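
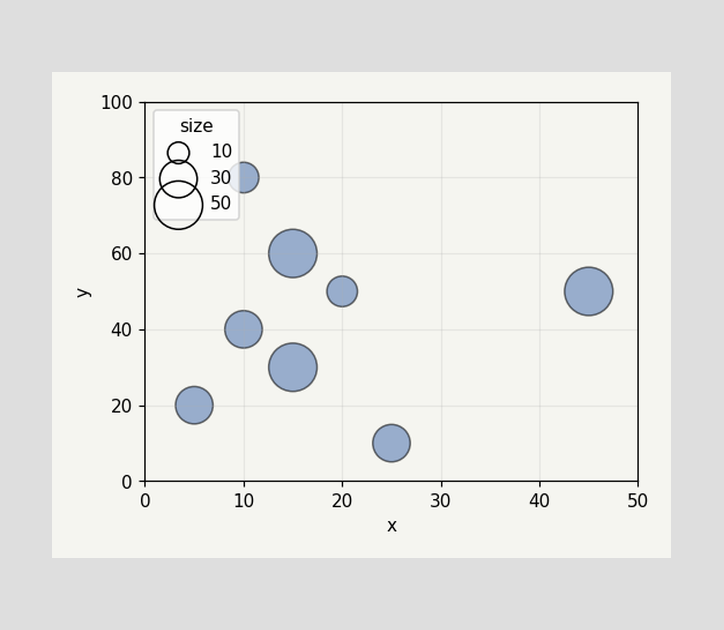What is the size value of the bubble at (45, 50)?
Matching the bubble at (45, 50) against the size legend gives 50.

50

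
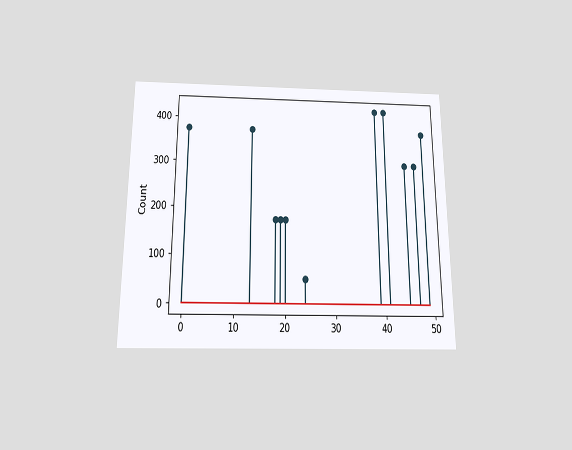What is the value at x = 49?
The chart is viewed slightly from below. The stem at x=49 reaches 375.

375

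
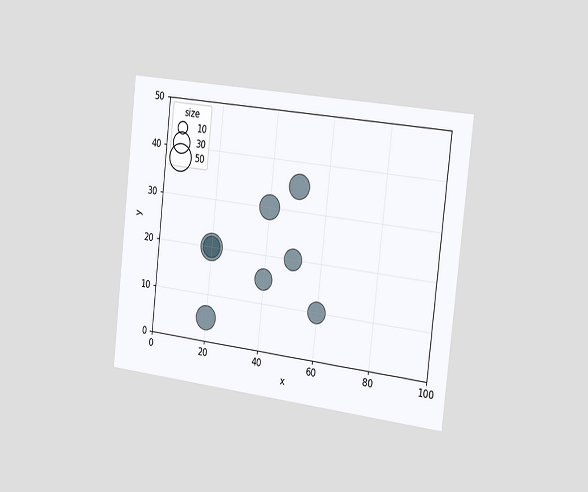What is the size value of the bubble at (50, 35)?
The chart is tilted about 6° clockwise and viewed slightly from the right. Matching the bubble at (50, 35) against the size legend gives 40.

40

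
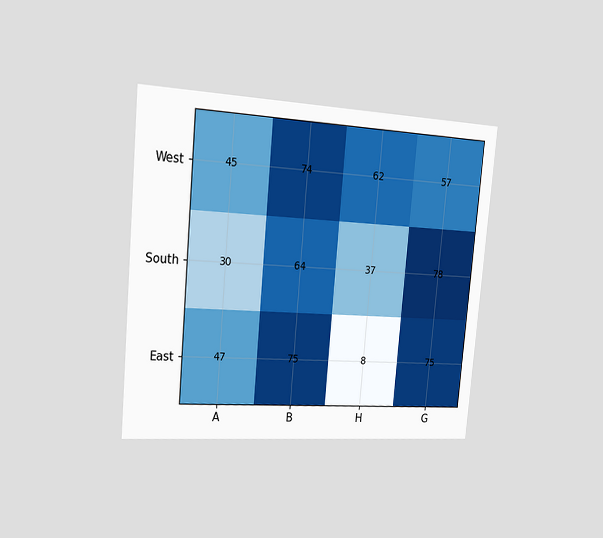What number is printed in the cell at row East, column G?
75

The chart is tilted about 5° clockwise and viewed slightly from the left. The (East, G) cell reads 75.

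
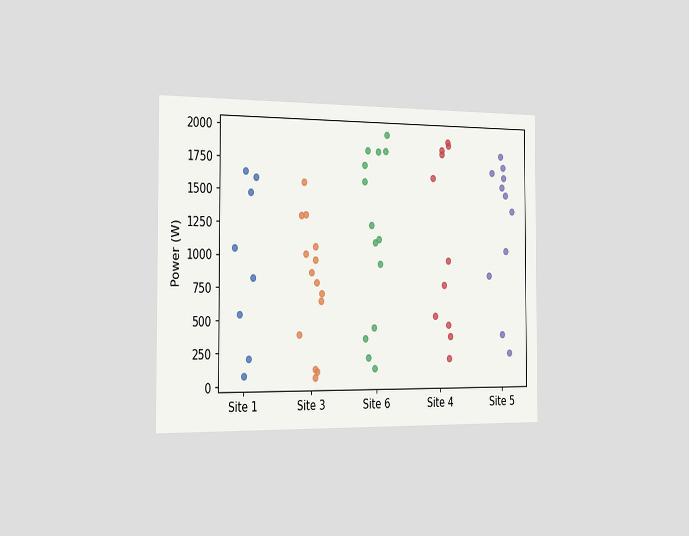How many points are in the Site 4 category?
The chart is viewed slightly from the left. Counting the markers in the Site 4 column gives 11.

11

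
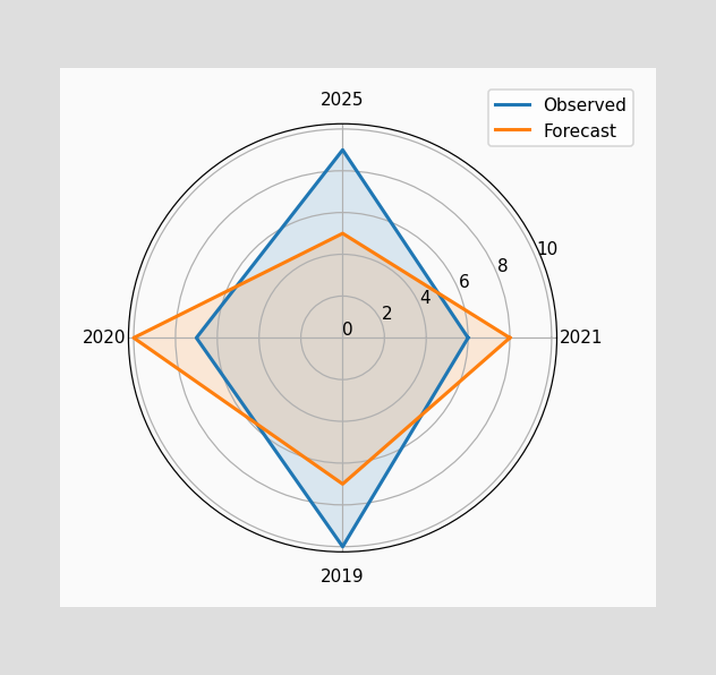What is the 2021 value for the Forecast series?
On the 2021 axis, Forecast reaches 8.

8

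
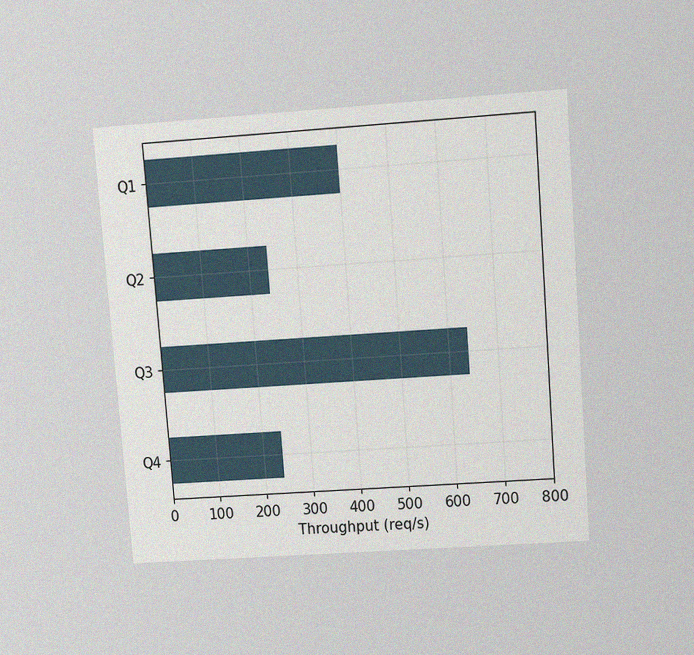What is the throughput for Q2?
The chart is tilted about 4° counter-clockwise and viewed slightly from above, with some photo noise. Reading along the chart's x-axis, the Q2 bar reaches 240req/s.

240req/s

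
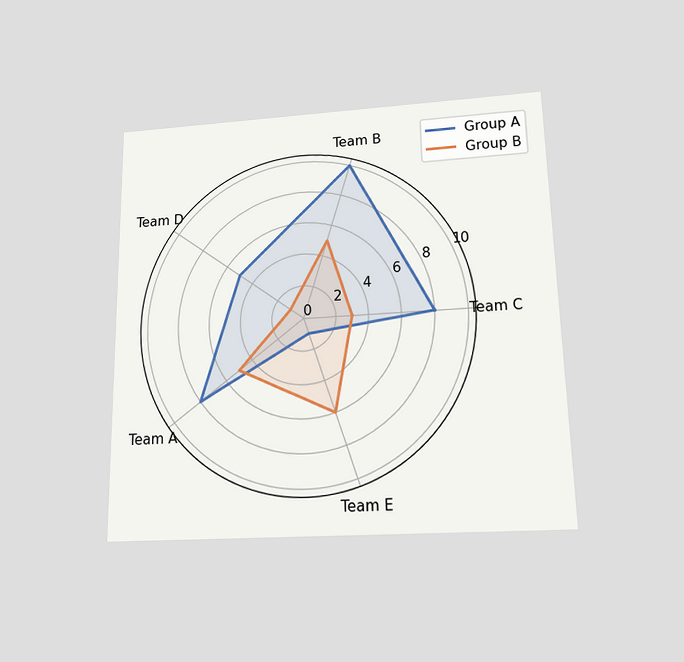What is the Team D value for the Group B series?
The chart is viewed slightly from below. On the Team D axis, Group B reaches 1.

1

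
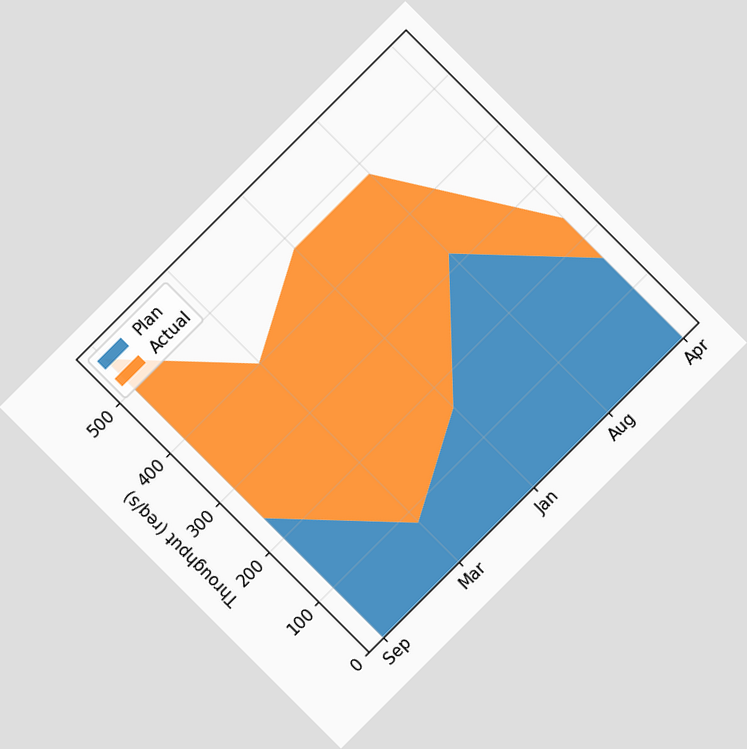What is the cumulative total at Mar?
400req/s

The chart is tilted about 45° counter-clockwise. The stacked total at Mar reaches 400req/s.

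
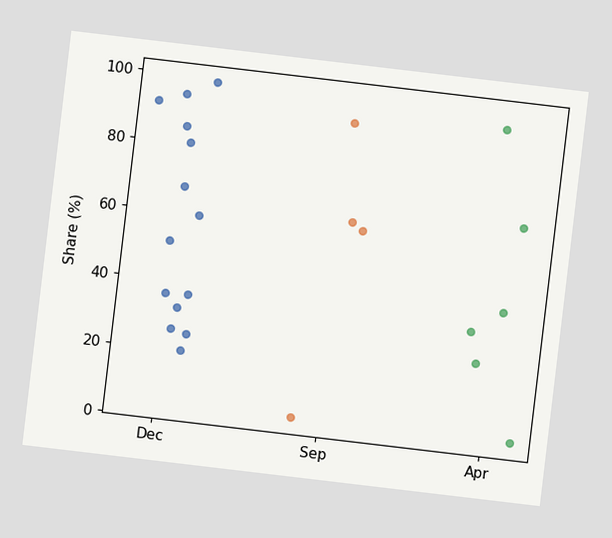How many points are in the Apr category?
6

The chart is tilted about 7° clockwise. Counting the markers in the Apr column gives 6.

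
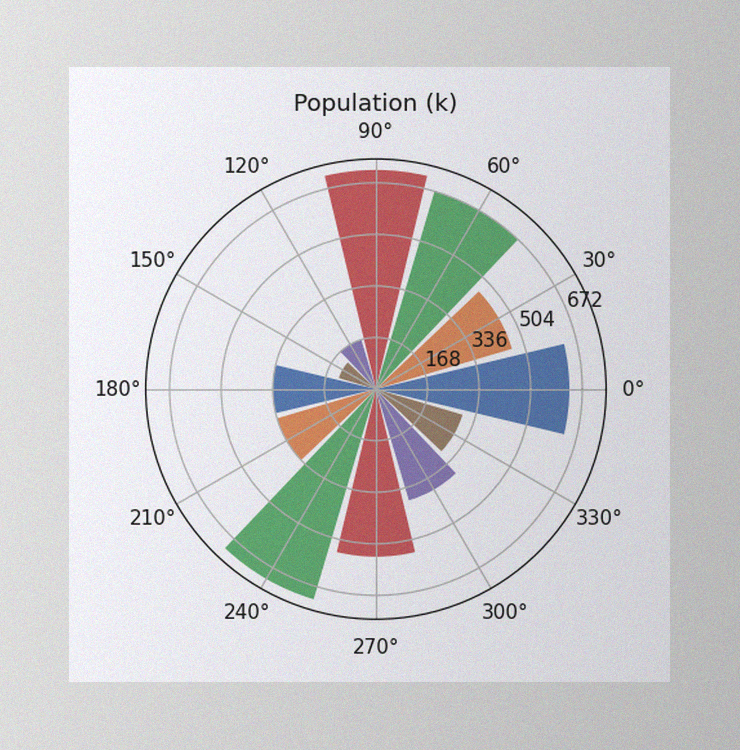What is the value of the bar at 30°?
The image has some photo noise and uneven lighting. The bar at 30° reaches 462k on the radial axis.

462k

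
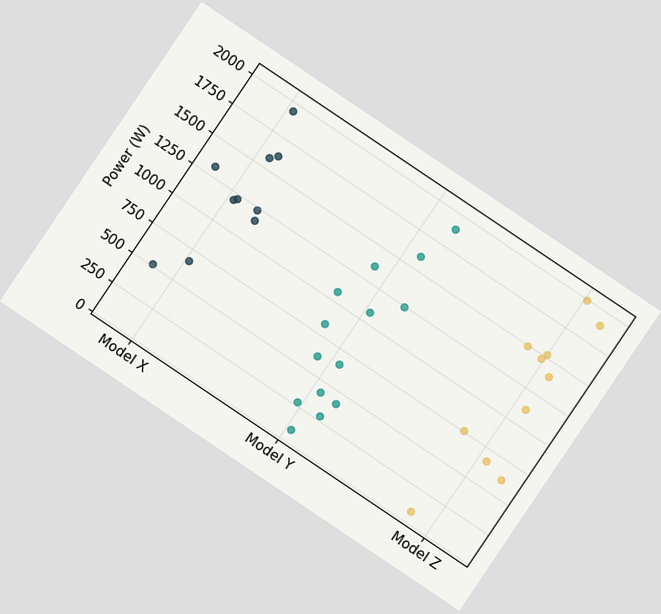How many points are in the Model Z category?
11

The chart is tilted about 34° clockwise. Counting the markers in the Model Z column gives 11.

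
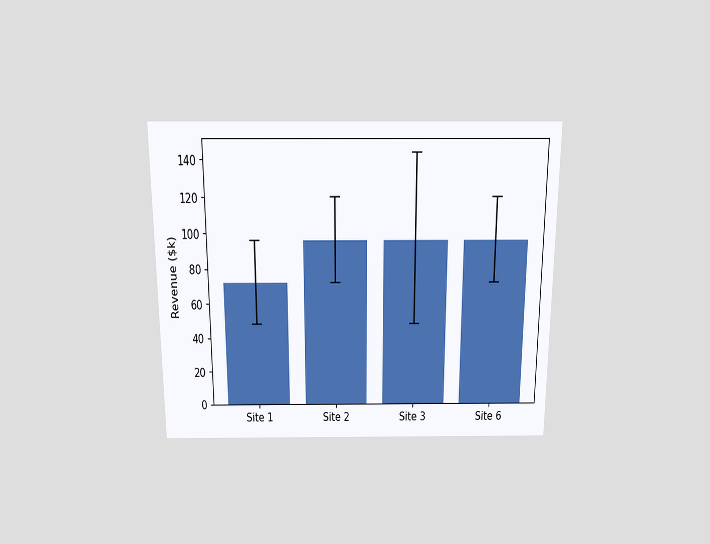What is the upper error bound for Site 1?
$96k

The chart is viewed slightly from above. The Site 1 bar's upper whisker reaches $96k.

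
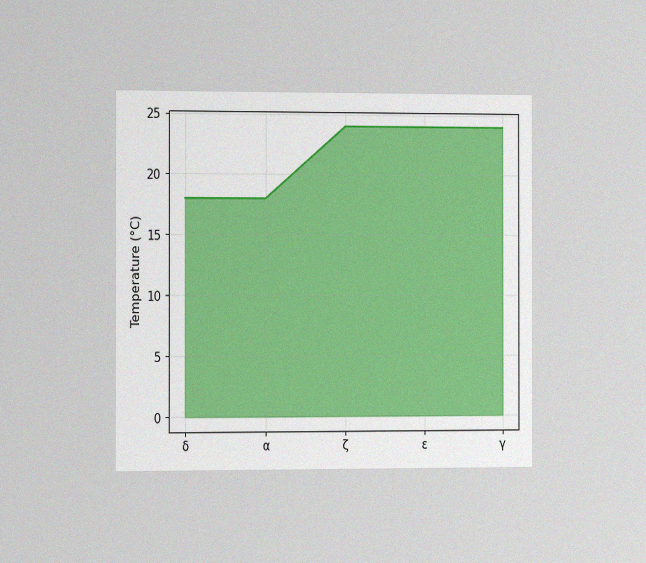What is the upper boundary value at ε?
24°C

The chart is viewed slightly from the left, with some photo noise. At ε the upper boundary is at 24°C.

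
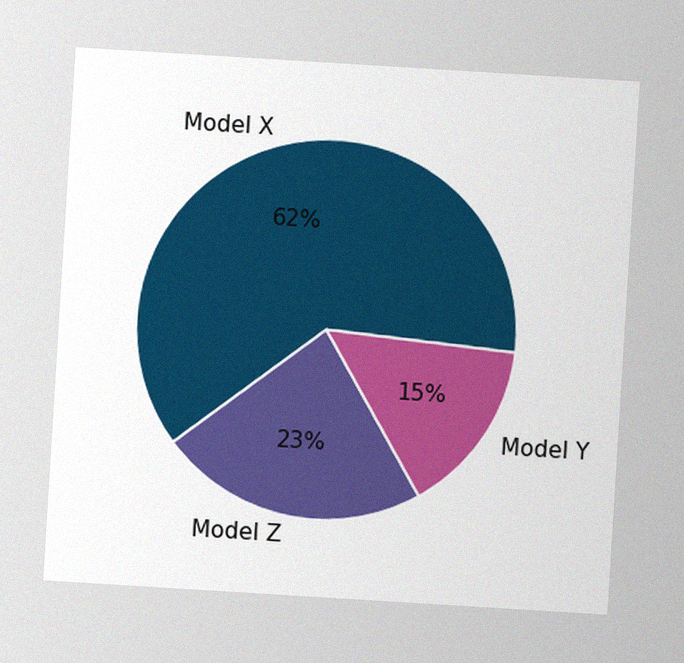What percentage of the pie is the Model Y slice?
The chart is tilted about 3° clockwise, with some photo noise. The Model Y slice takes up 15% of the pie.

15%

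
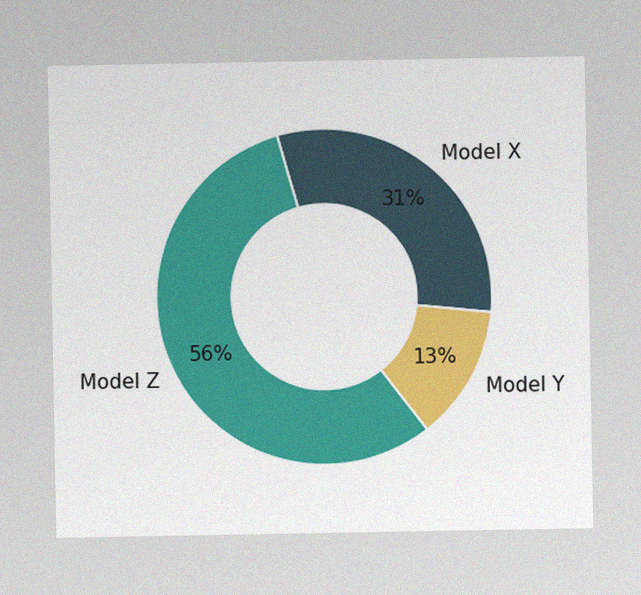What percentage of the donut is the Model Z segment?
The image has some photo noise and uneven lighting. The Model Z segment takes up 56% of the ring.

56%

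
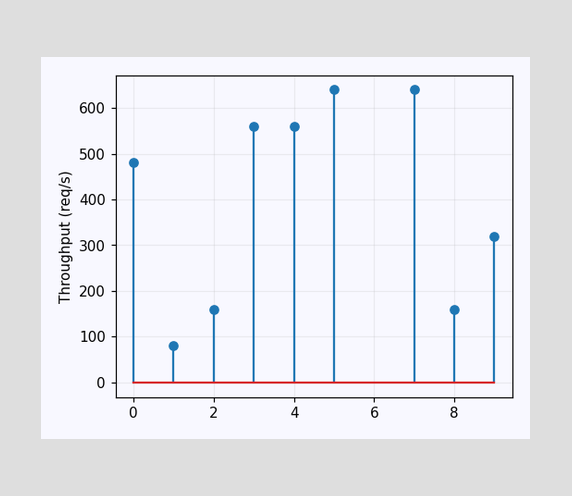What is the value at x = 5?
640req/s

The stem at x=5 reaches 640req/s.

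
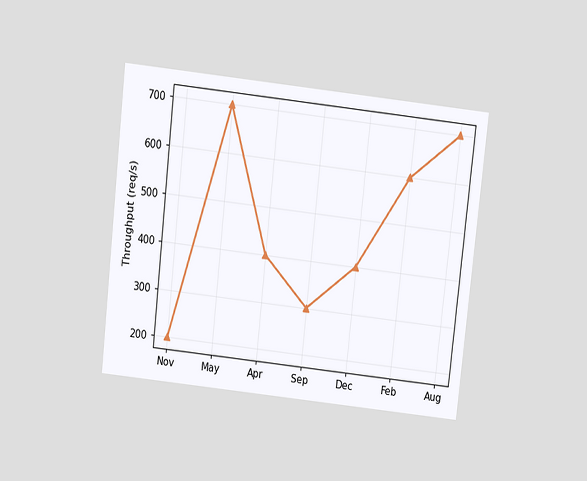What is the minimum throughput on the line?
The chart is tilted about 6° clockwise and viewed slightly from above. The lowest point is at Nov, and reading across to the y-axis gives 200req/s.

200req/s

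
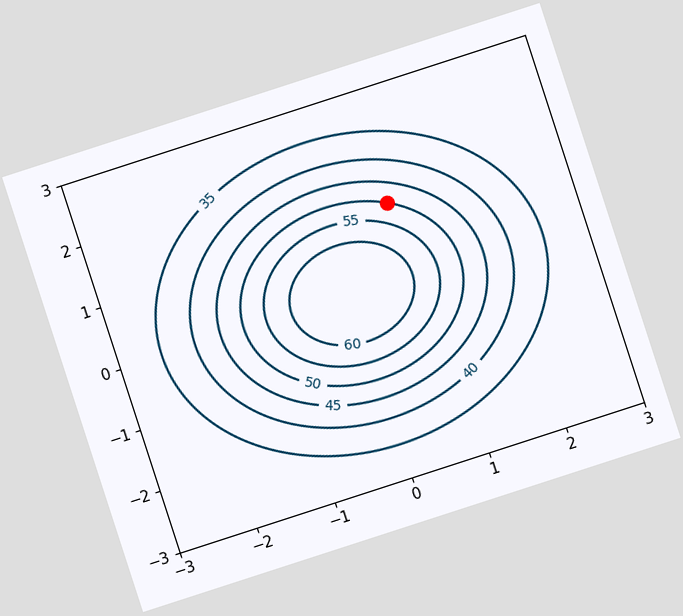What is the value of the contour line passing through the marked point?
50

The chart is tilted about 18° counter-clockwise. The marked point sits on the contour labelled 50.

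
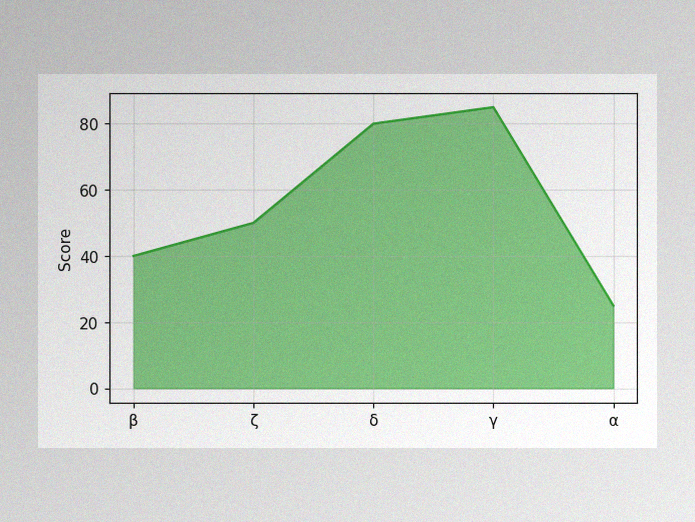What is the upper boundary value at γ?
85

The image has some photo noise and uneven lighting. At γ the upper boundary is at 85.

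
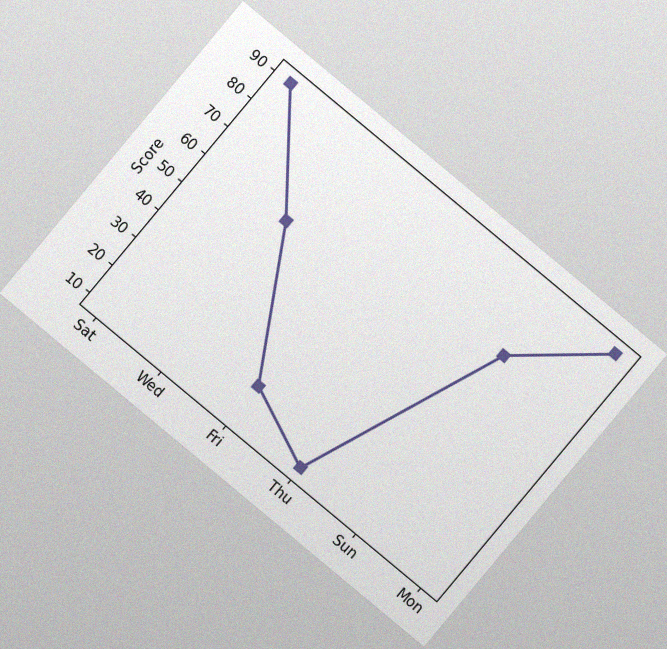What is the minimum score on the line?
10

The chart is tilted about 40° clockwise, with some photo noise. The lowest point is at Thu, and reading across to the y-axis gives 10.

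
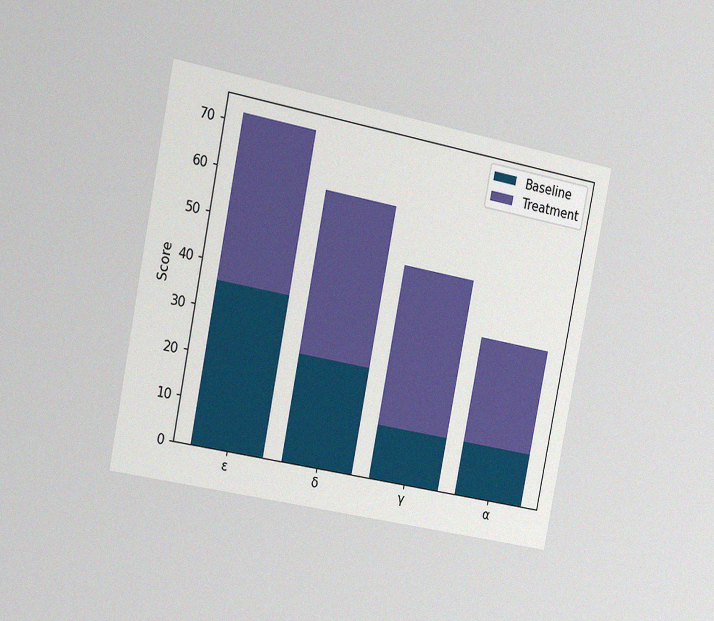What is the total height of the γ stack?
48

The chart is tilted about 11° clockwise and viewed at a slight angle, with some photo noise. The γ stack's top reaches 48 on the y-axis.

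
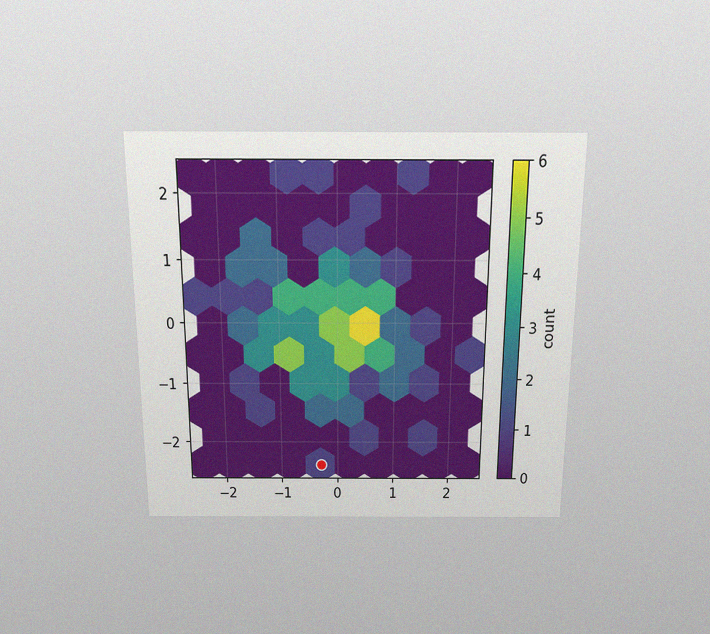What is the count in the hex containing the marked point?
The chart is viewed slightly from above, with some photo noise. The marked hex reads 1 on the colorbar.

1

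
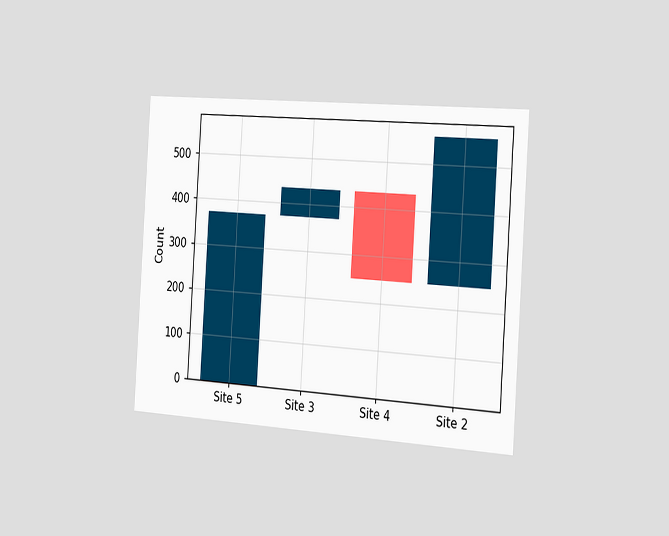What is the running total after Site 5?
The chart is tilted about 4° clockwise and viewed slightly from the right. After Site 5 the running total reaches 372.

372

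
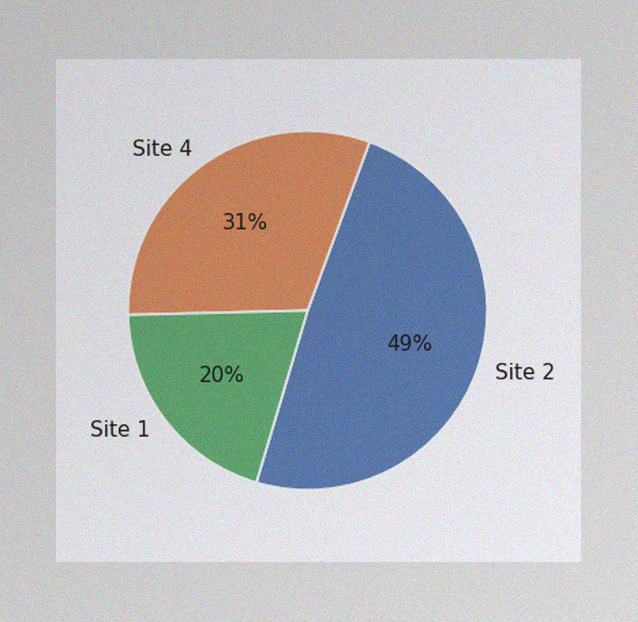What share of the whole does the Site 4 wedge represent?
31%

The image has some photo noise and uneven lighting. The Site 4 slice takes up 31% of the pie.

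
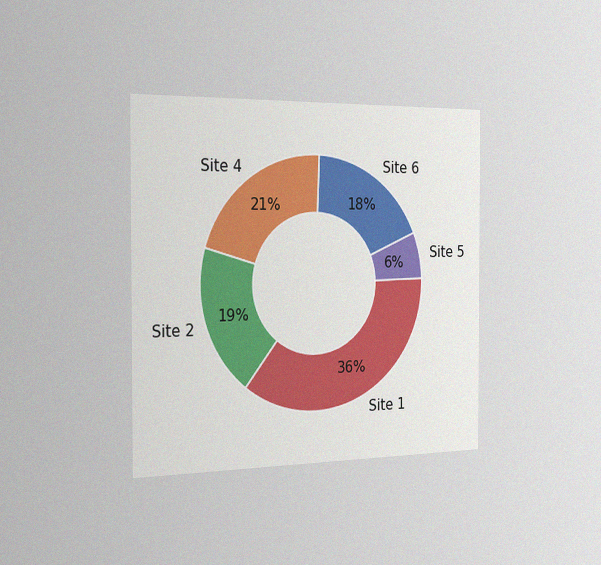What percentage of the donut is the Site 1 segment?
The chart is viewed slightly from the left, with some photo noise. The Site 1 segment takes up 36% of the ring.

36%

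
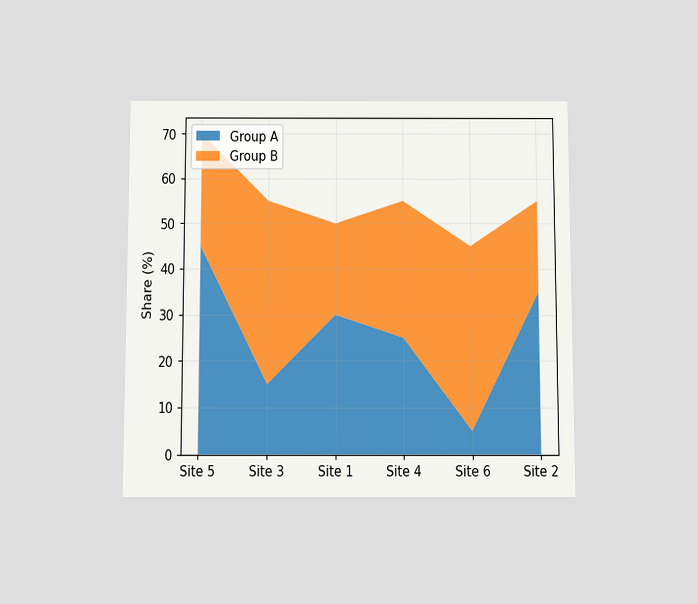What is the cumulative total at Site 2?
55%

The chart is viewed slightly from below. The stacked total at Site 2 reaches 55%.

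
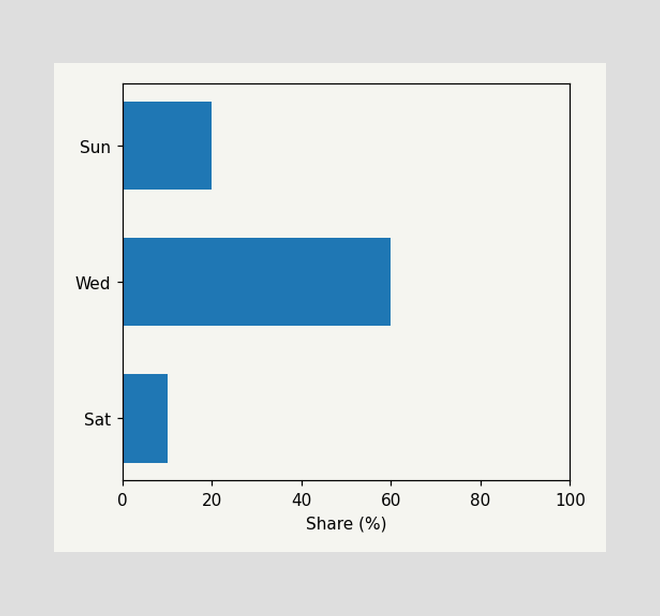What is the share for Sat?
10%

Reading along the chart's x-axis, the Sat bar reaches 10%.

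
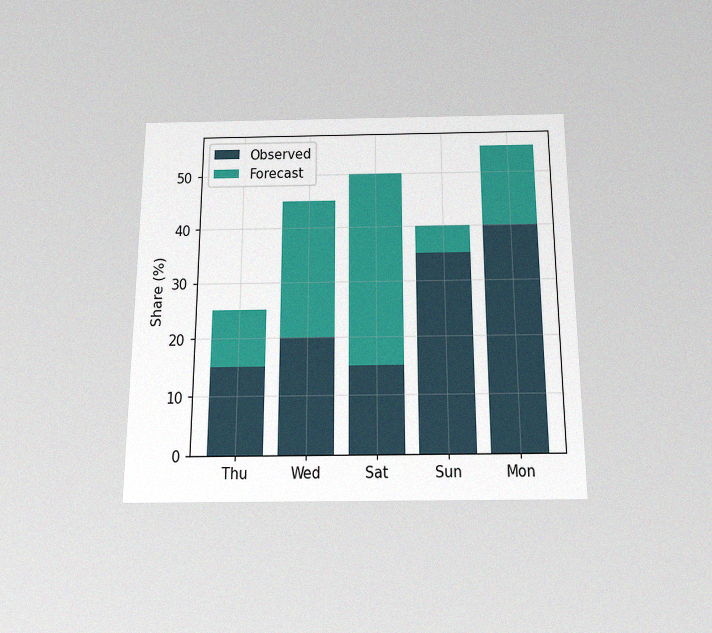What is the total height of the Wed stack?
The chart is viewed slightly from below, with some photo noise. The Wed stack's top reaches 45% on the y-axis.

45%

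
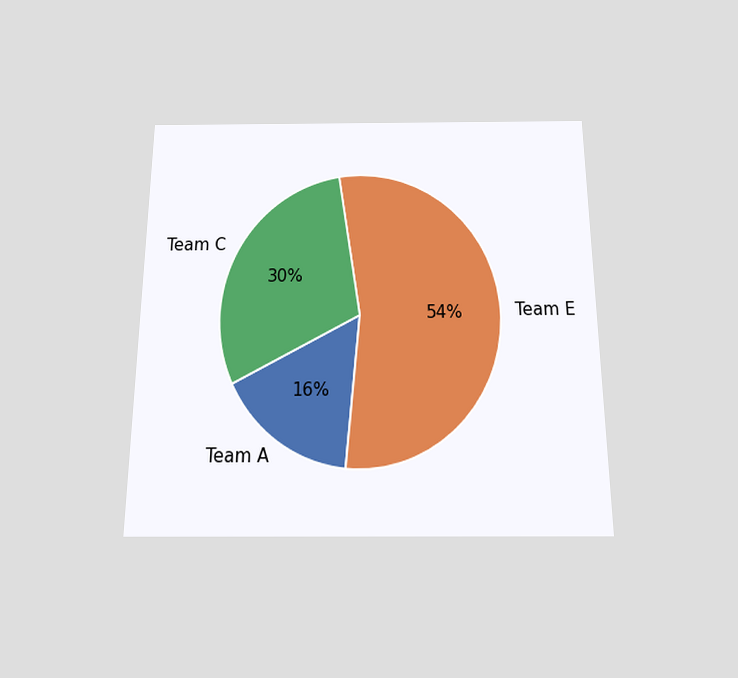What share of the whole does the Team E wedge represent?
The chart is viewed slightly from below. The Team E slice takes up 54% of the pie.

54%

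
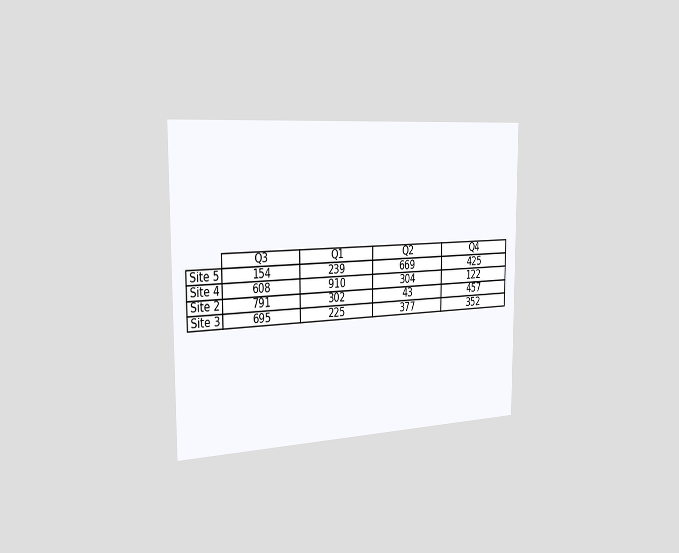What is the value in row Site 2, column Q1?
302

The chart is viewed slightly from the left. The (Site 2, Q1) cell reads 302.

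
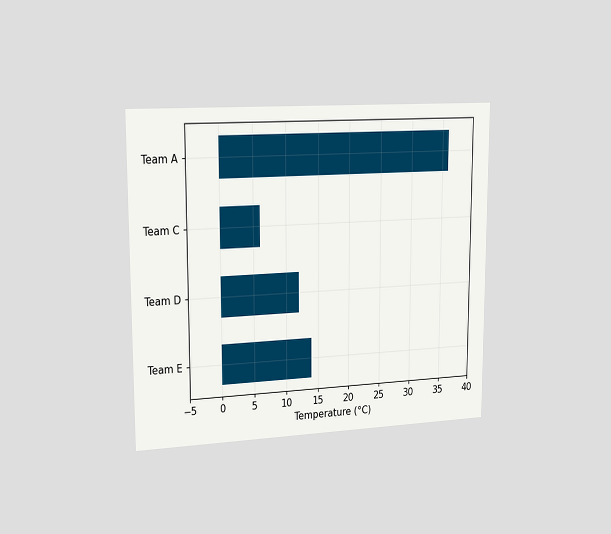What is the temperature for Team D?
The chart is viewed slightly from the left. Reading along the chart's x-axis, the Team D bar reaches 12°C.

12°C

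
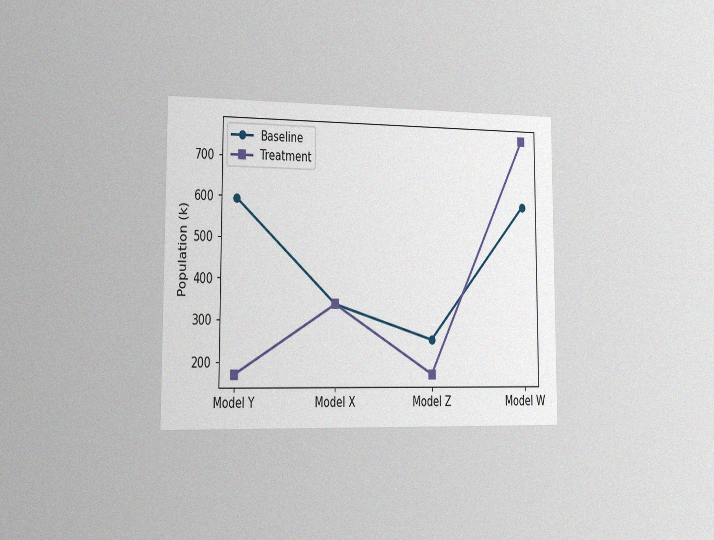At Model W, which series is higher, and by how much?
The chart is viewed slightly from the left, with some photo noise. At Model W, Treatment sits above the other line by 170k.

Treatment, by 170k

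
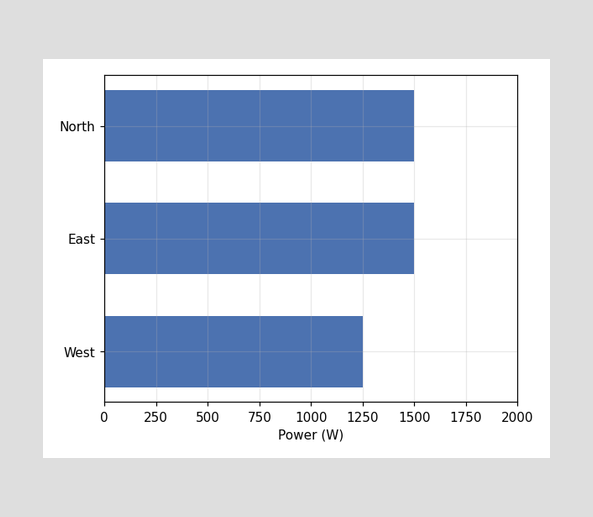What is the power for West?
1250W

Reading along the chart's x-axis, the West bar reaches 1250W.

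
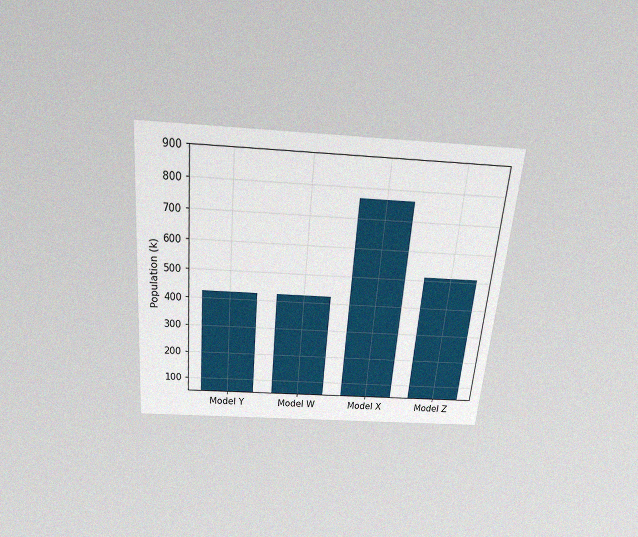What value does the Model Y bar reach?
The chart is tilted about 5° clockwise and viewed slightly from above, with some photo noise. Reading along the chart's y-axis, the Model Y bar reaches 425k.

425k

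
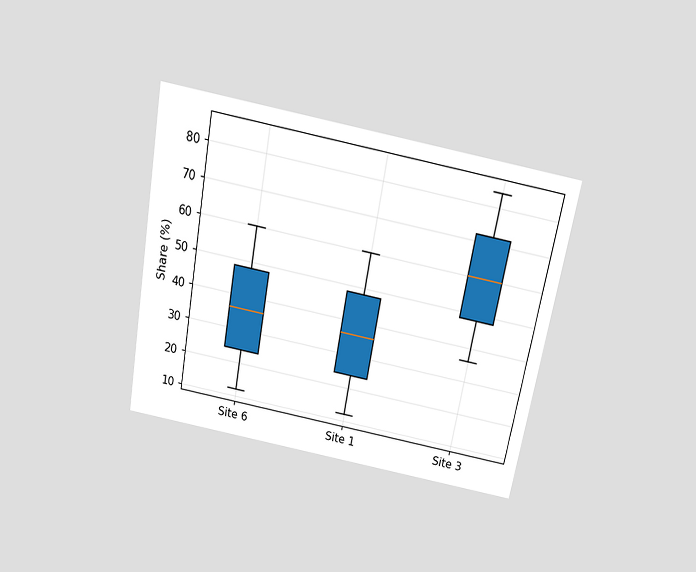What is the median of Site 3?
The chart is tilted about 10° clockwise and viewed slightly from above. The median line in the Site 3 box sits at 60%.

60%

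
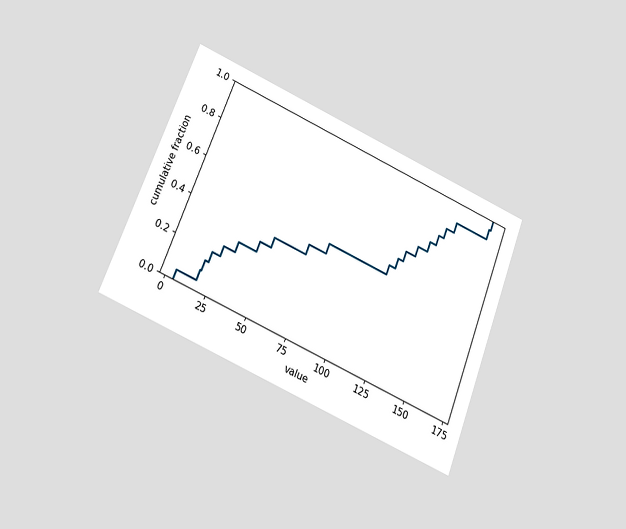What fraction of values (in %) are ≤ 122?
The chart is tilted about 21° clockwise and viewed slightly from below. At x=122 the ECDF step is at 60%.

60%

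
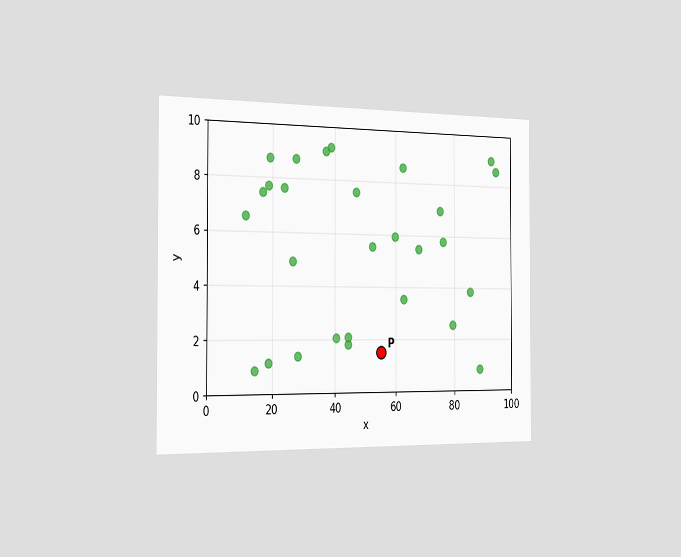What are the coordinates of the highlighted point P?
(55, 1.5)

The chart is viewed slightly from the left. Following the gridlines from P to each axis, P sits at (55, 1.5).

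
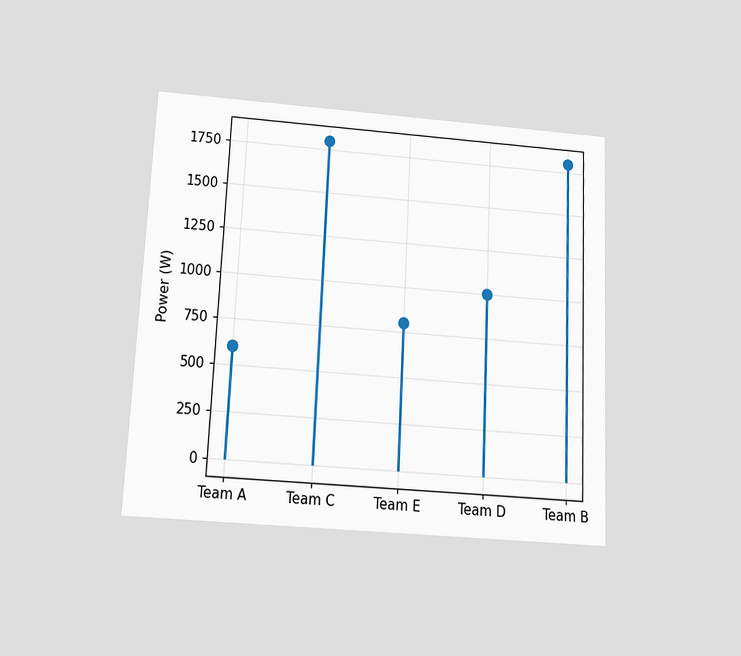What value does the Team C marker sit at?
1800W

The chart is tilted about 3° clockwise and viewed slightly from below. The Team C marker sits at 1800W.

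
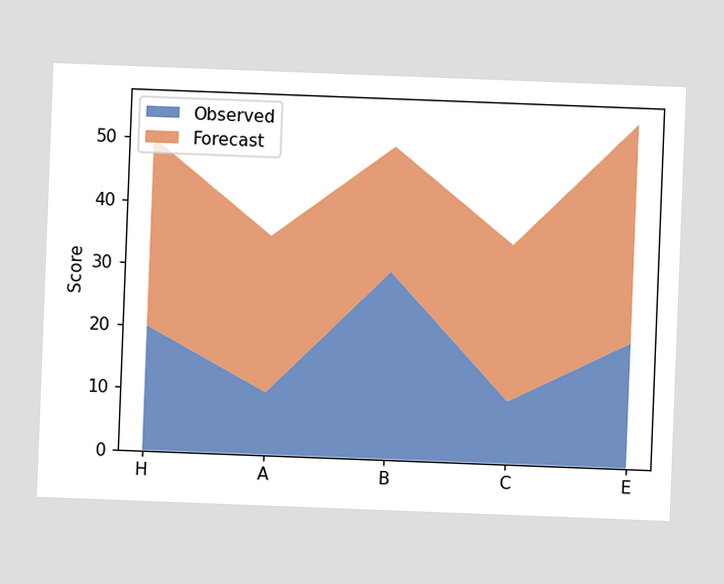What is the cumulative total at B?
50

The chart is tilted about 2° clockwise. The stacked total at B reaches 50.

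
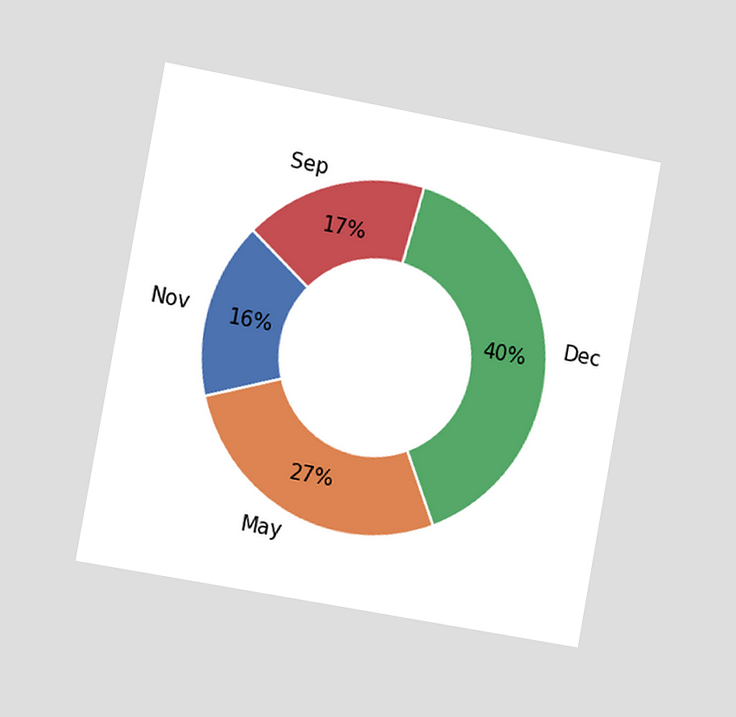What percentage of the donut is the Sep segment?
17%

The chart is tilted about 10° clockwise and viewed slightly from the left. The Sep segment takes up 17% of the ring.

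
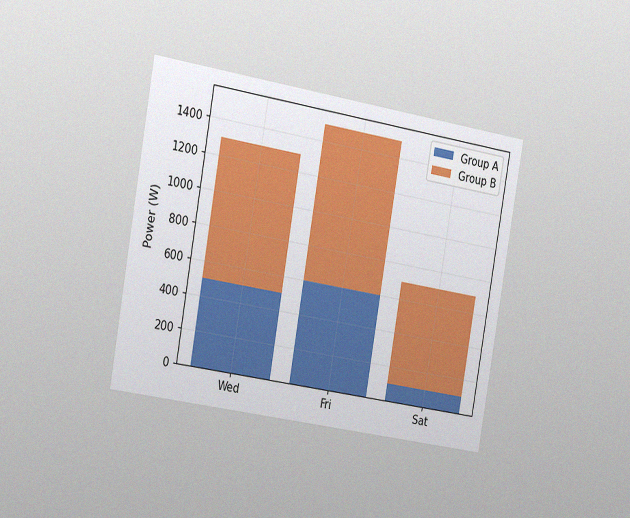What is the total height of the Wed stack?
The chart is tilted about 10° clockwise and viewed slightly from the left, with some photo noise. The Wed stack's top reaches 1300W on the y-axis.

1300W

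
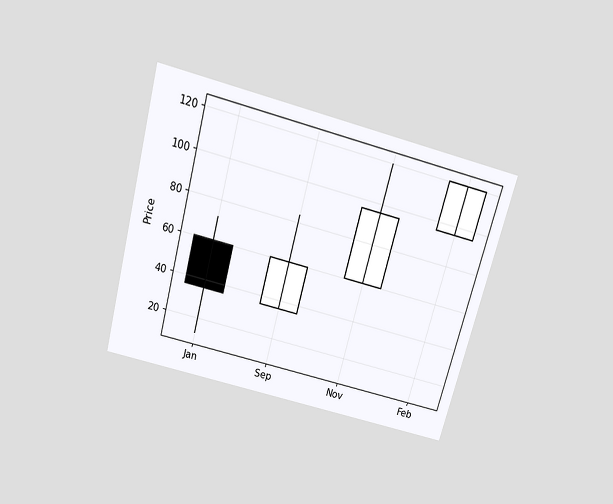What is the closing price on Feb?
120

The chart is tilted about 15° clockwise and viewed slightly from above. The Feb candle closes at 120.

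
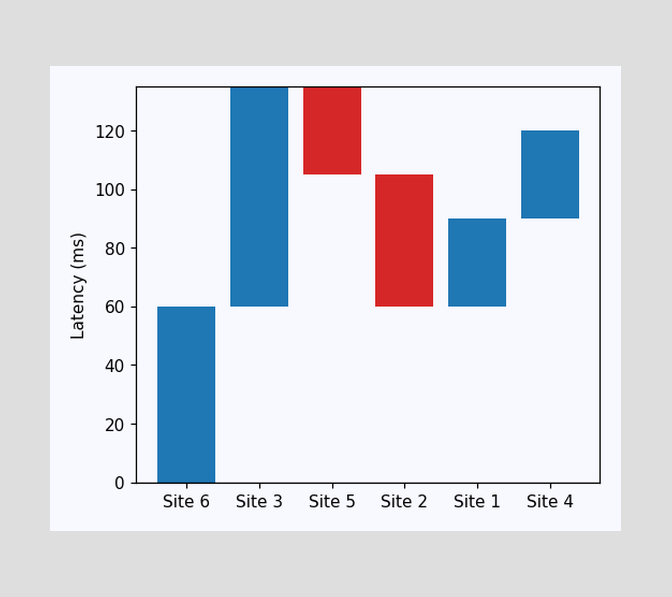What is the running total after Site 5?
105ms

After Site 5 the running total reaches 105ms.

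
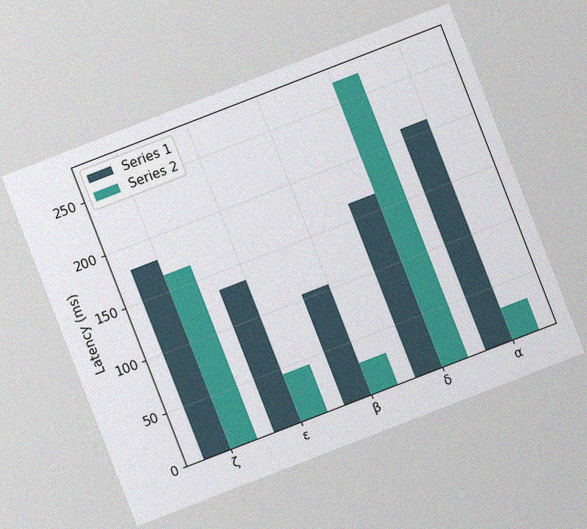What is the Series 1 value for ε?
The chart is tilted about 21° counter-clockwise, with some photo noise. The Series 1 bar at ε reaches 135ms on the y-axis.

135ms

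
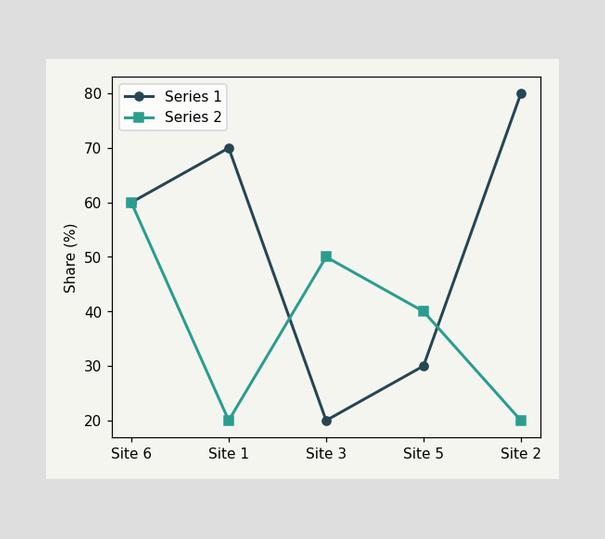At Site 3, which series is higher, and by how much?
At Site 3, Series 2 sits above the other line by 30%.

Series 2, by 30%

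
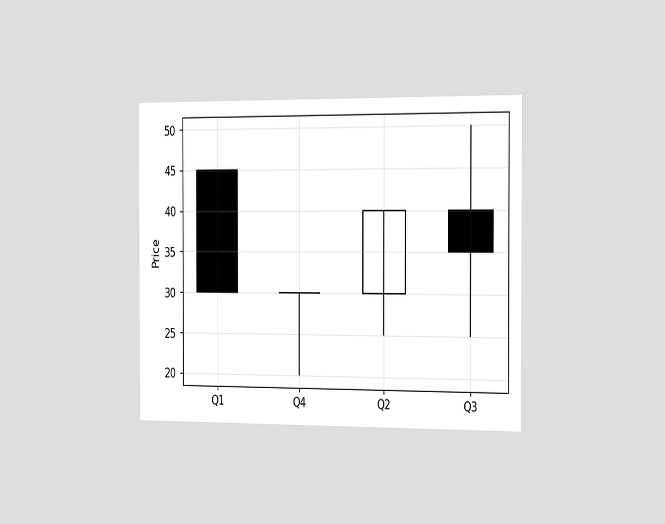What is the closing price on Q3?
The chart is viewed slightly from the right. The Q3 candle closes at 35.

35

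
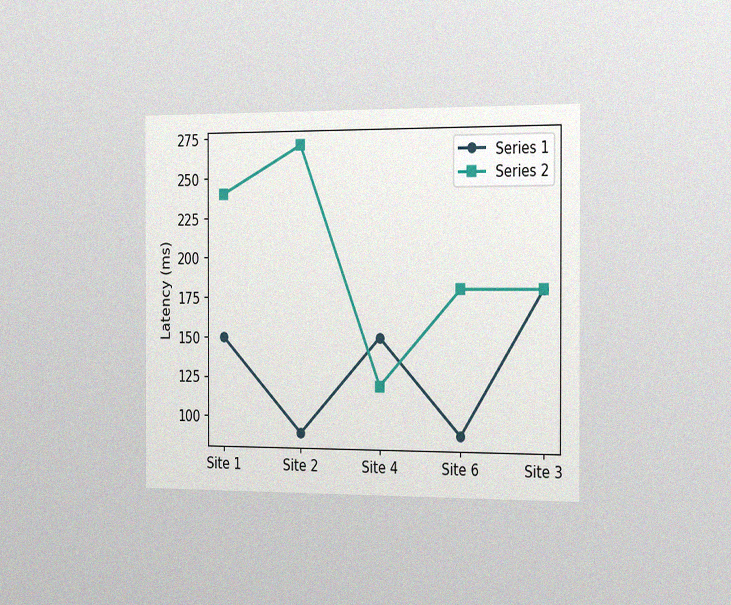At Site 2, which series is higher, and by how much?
The chart is viewed slightly from the right, with some photo noise. At Site 2, Series 2 sits above the other line by 180ms.

Series 2, by 180ms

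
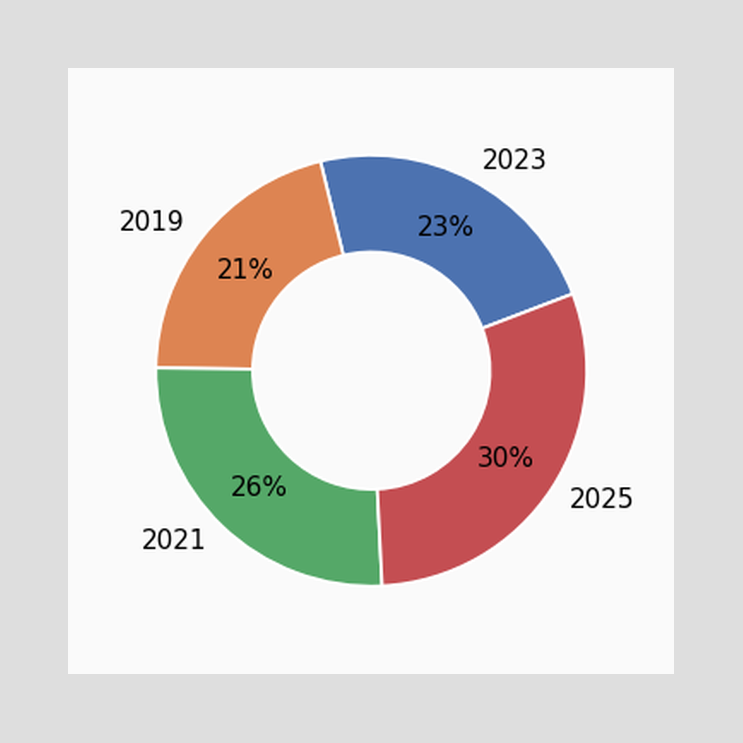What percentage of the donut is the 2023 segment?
23%

The 2023 segment takes up 23% of the ring.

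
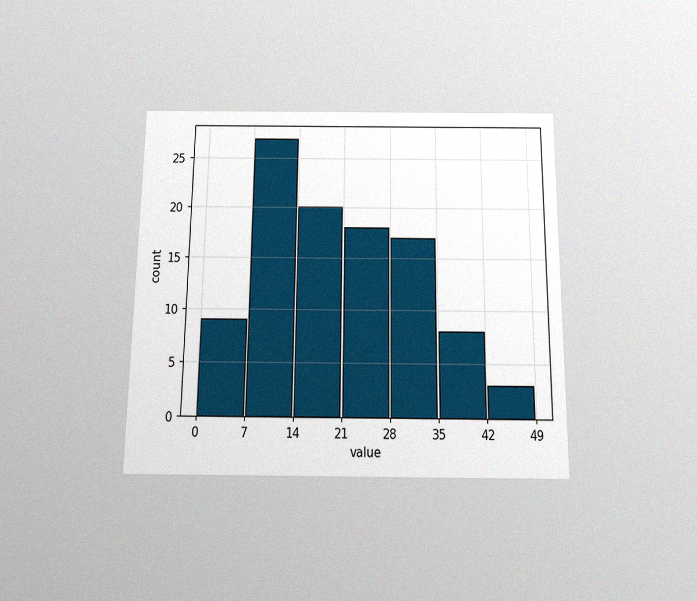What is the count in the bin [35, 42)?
8

The chart is viewed slightly from below, with some photo noise. The [35, 42) bin has height 8.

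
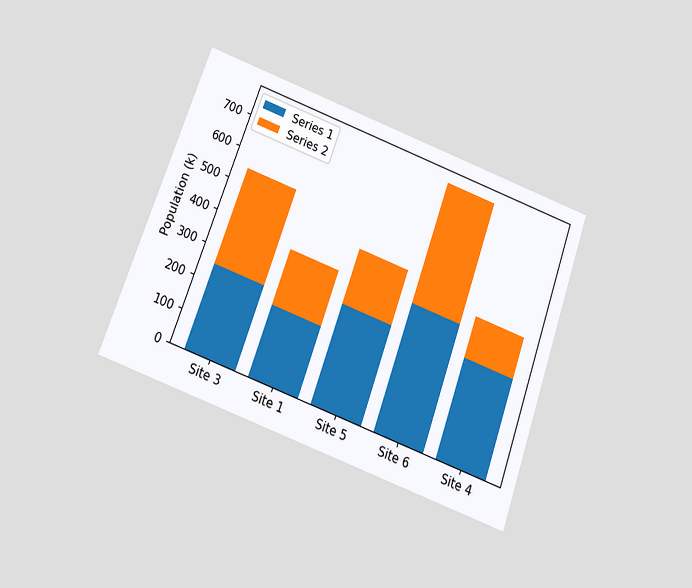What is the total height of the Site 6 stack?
756k

The chart is tilted about 20° clockwise and viewed slightly from below. The Site 6 stack's top reaches 756k on the y-axis.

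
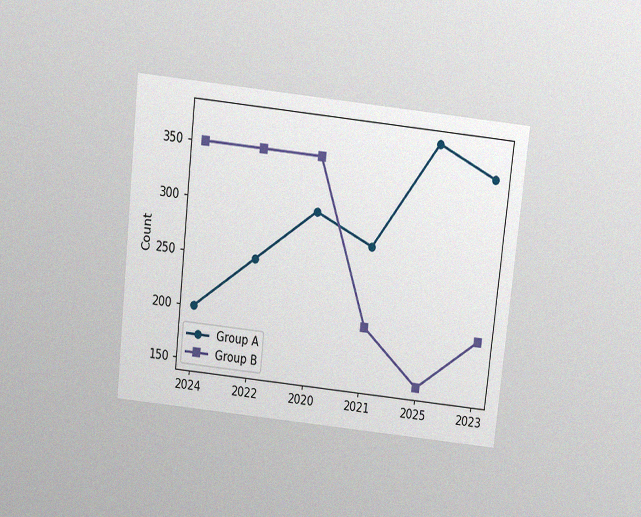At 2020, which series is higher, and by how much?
The chart is tilted about 6° clockwise and viewed slightly from above, with some photo noise. At 2020, Group B sits above the other line by 50.

Group B, by 50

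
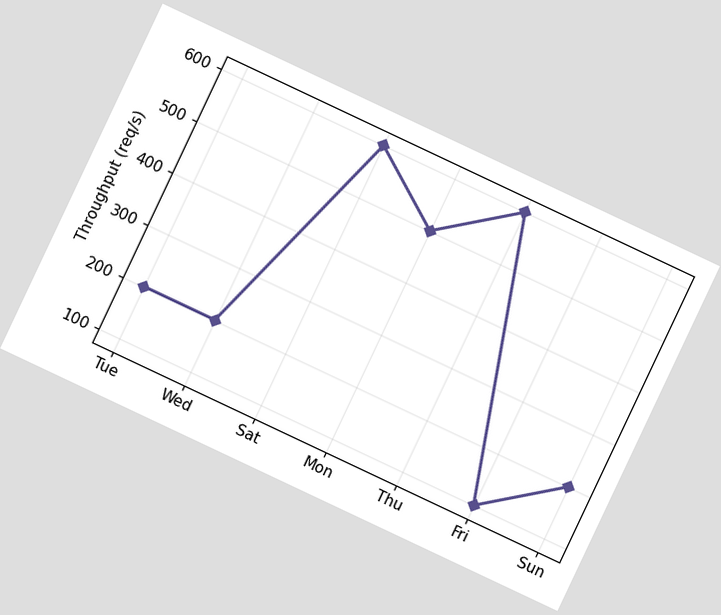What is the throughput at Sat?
The chart is tilted about 25° clockwise. At Sat, the line is at 600req/s.

600req/s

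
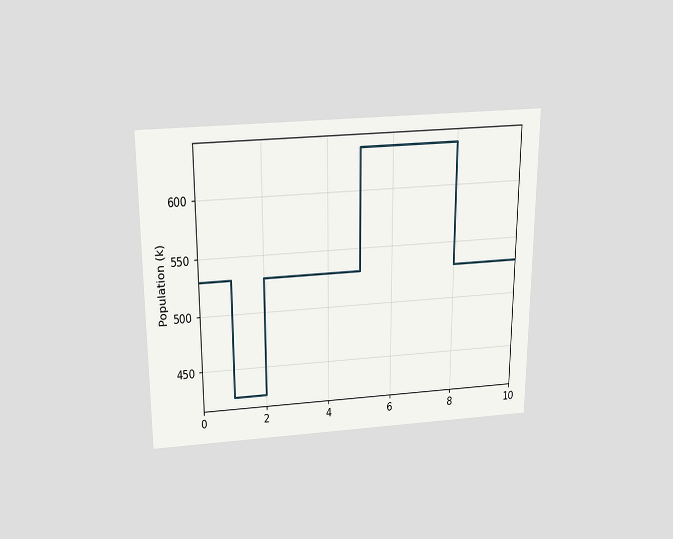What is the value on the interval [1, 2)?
The chart is viewed slightly from above. On [1, 2) the step sits at 424k.

424k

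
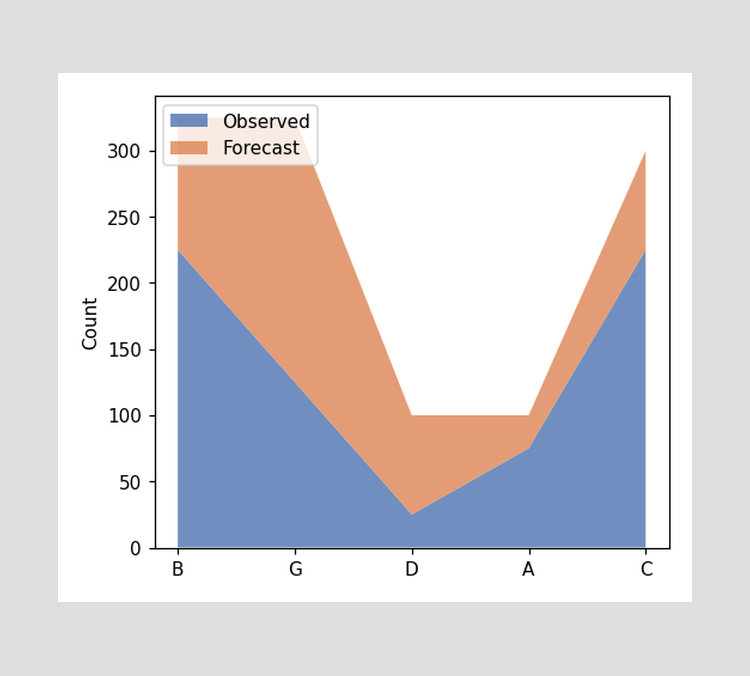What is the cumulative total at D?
The stacked total at D reaches 100.

100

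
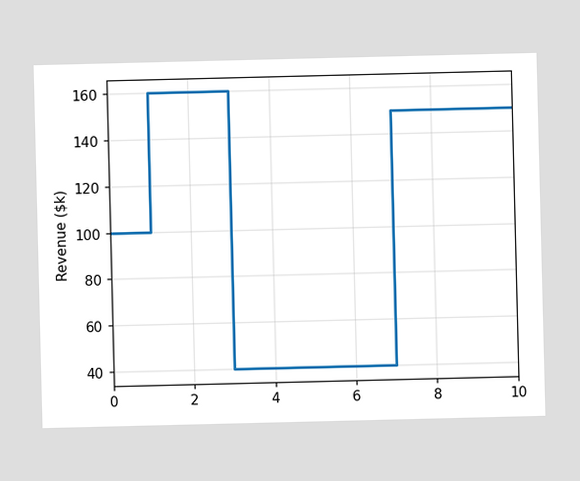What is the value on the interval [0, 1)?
On [0, 1) the step sits at $100k.

$100k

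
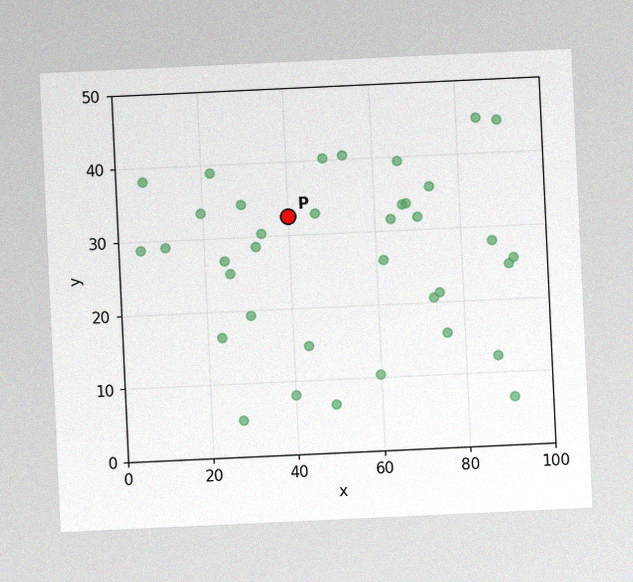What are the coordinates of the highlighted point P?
The chart is tilted about 3° counter-clockwise, with some photo noise. Following the gridlines from P to each axis, P sits at (40, 32.5).

(40, 32.5)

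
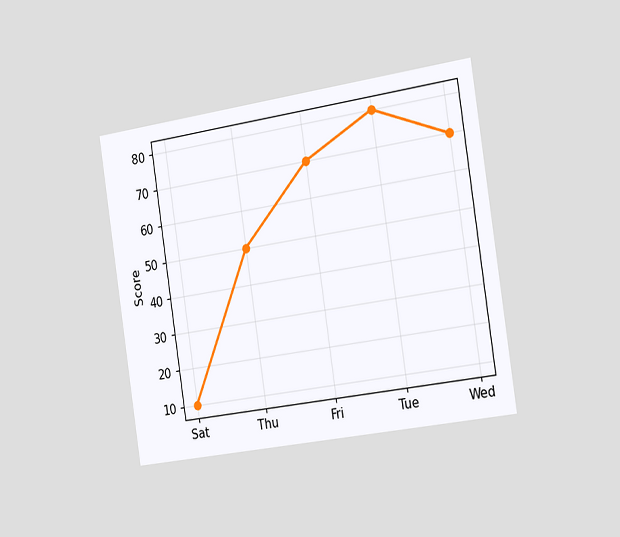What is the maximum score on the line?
The chart is tilted about 9° counter-clockwise and viewed slightly from the right. The highest point is at Tue, and reading across to the y-axis gives 80.

80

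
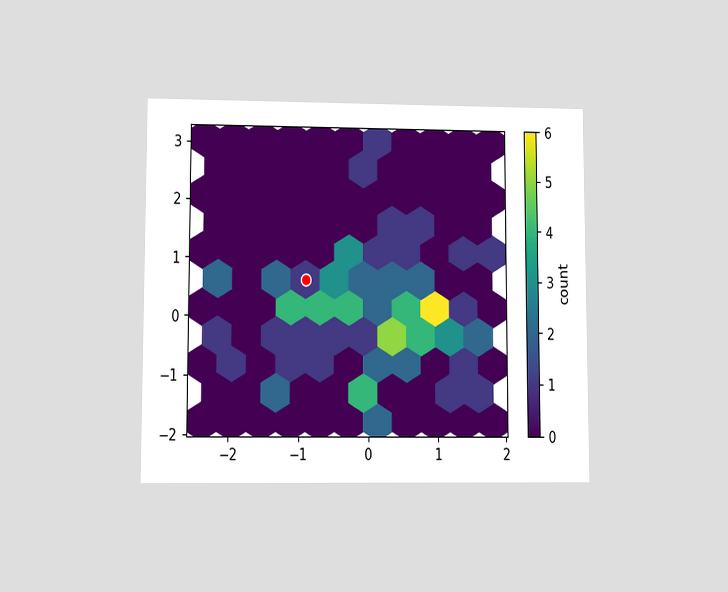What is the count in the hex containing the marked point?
The chart is viewed at a slight angle. The marked hex reads 1 on the colorbar.

1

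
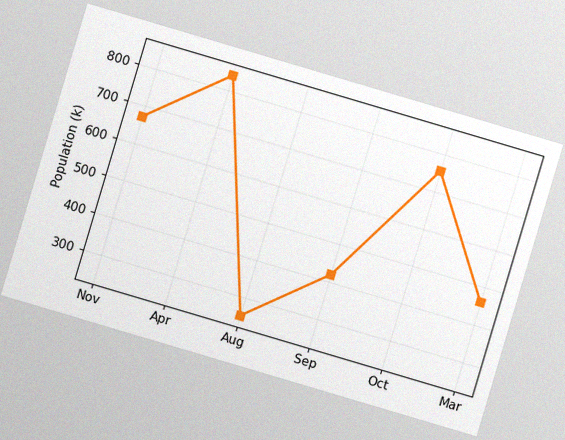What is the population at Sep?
The chart is tilted about 17° clockwise, with some photo noise. At Sep, the line is at 420k.

420k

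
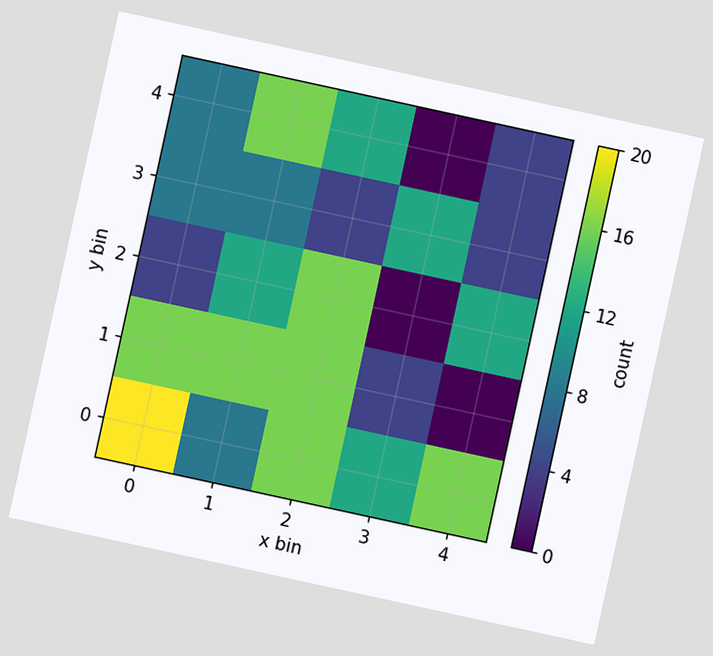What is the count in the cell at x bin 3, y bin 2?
0

The chart is tilted about 12° clockwise. Matching the cell (3, 2) against the colorbar gives 0.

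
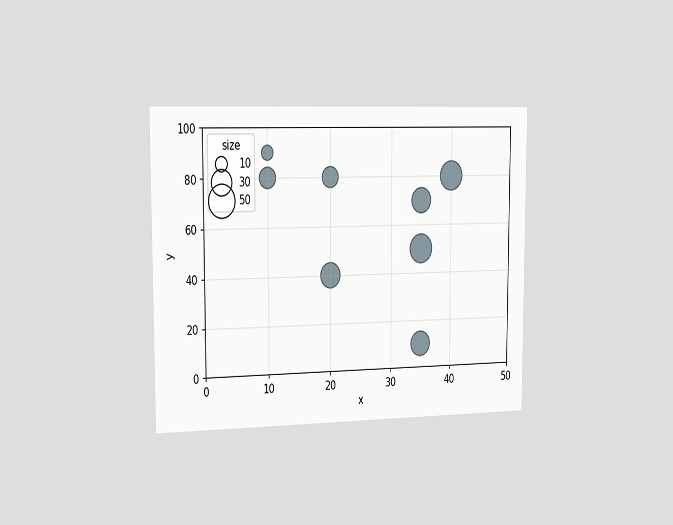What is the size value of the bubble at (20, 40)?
30

The chart is viewed slightly from the left. Matching the bubble at (20, 40) against the size legend gives 30.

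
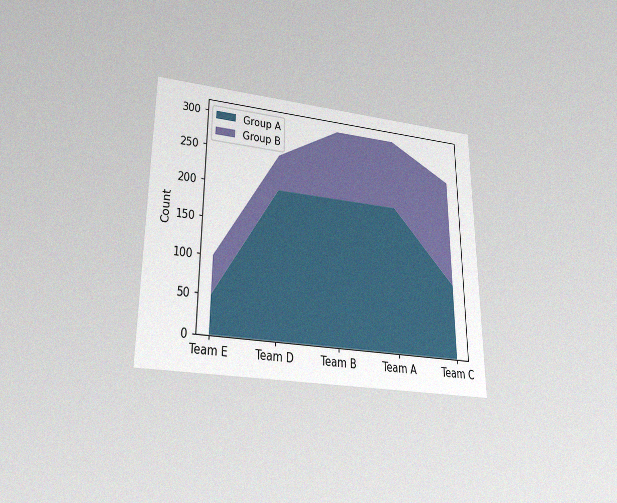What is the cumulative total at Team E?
100

The chart is viewed slightly from below, with some photo noise. The stacked total at Team E reaches 100.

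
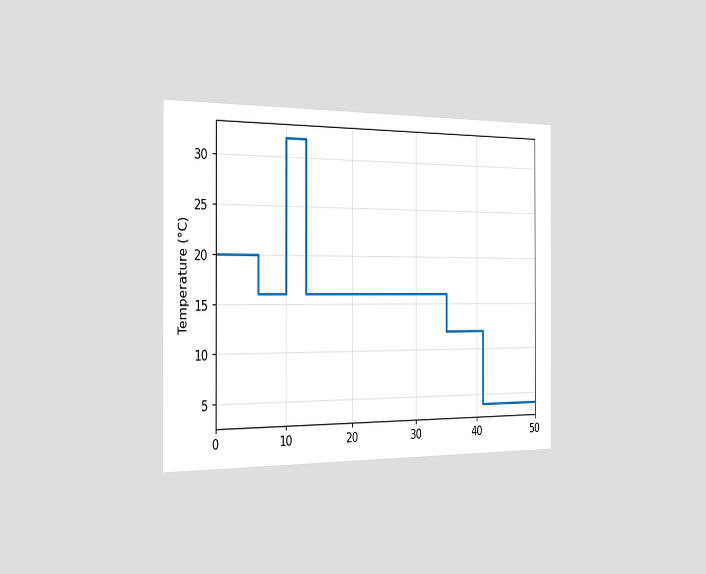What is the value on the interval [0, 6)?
20°C

The chart is viewed slightly from the left. On [0, 6) the step sits at 20°C.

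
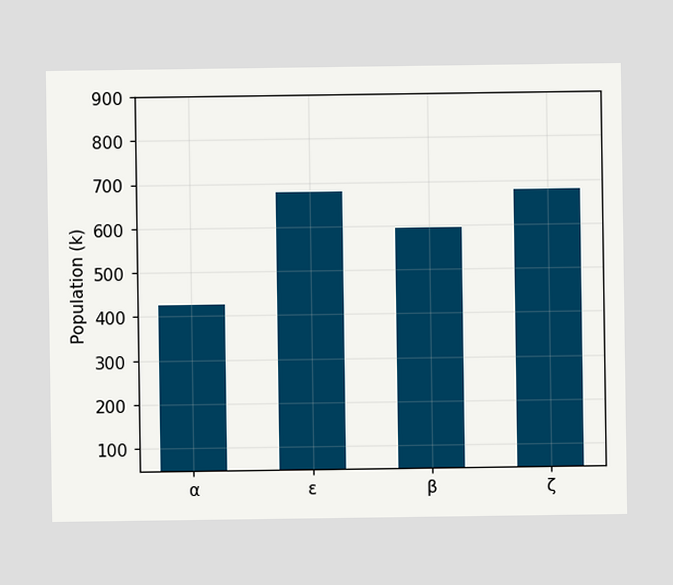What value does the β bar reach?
Reading along the chart's y-axis, the β bar reaches 595k.

595k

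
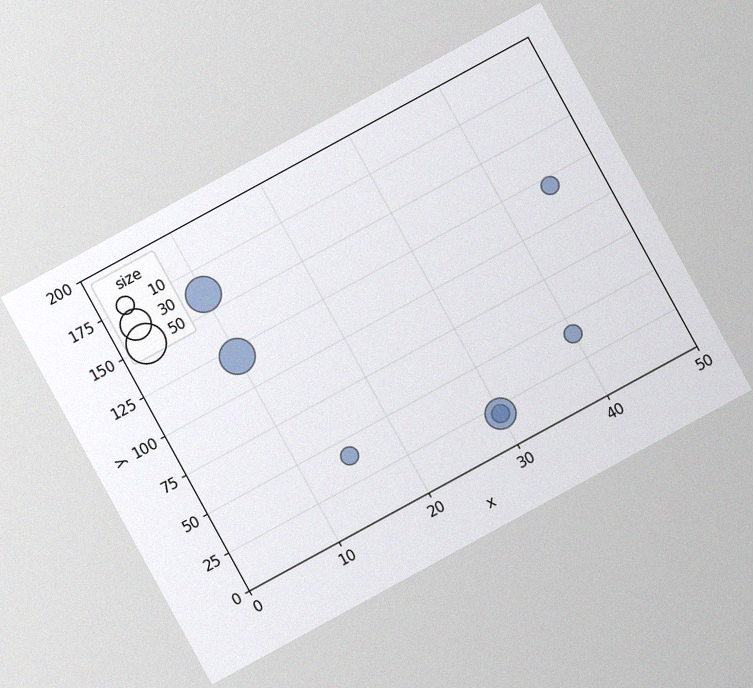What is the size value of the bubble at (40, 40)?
The chart is tilted about 29° counter-clockwise, with some photo noise. Matching the bubble at (40, 40) against the size legend gives 10.

10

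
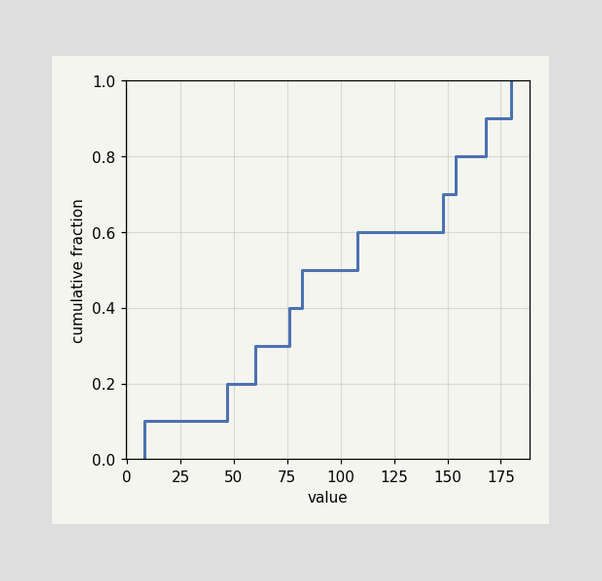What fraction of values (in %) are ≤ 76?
At x=76 the ECDF step is at 40%.

40%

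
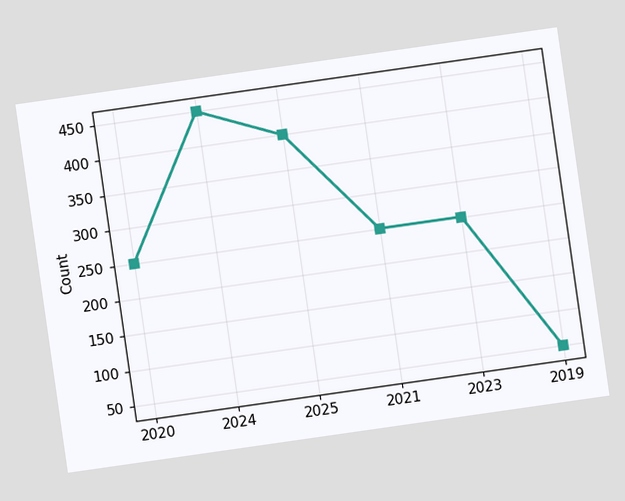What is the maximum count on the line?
450

The chart is tilted about 8° counter-clockwise. The highest point is at 2024, and reading across to the y-axis gives 450.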